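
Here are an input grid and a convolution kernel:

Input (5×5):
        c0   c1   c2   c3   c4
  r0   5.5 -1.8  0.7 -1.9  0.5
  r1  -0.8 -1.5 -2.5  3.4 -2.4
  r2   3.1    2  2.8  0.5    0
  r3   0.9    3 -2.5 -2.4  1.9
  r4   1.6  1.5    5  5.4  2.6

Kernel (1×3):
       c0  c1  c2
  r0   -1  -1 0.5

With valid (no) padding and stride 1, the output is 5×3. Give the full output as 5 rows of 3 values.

Output[0,0]: The receptive field on the input at this output position is [5.5 -1.8 0.7]. Elementwise product with the kernel and sum: 5.5·-1 + -1.8·-1 + 0.7·0.5.
Output[0,1]: The receptive field on the input at this output position is [-1.8 0.7 -1.9]. Elementwise product with the kernel and sum: -1.8·-1 + 0.7·-1 + -1.9·0.5.

-3.35 0.15 1.45
1.05 5.7 -2.1
-3.7 -4.55 -3.3
-5.15 -1.7 5.85
-0.6 -3.8 -9.1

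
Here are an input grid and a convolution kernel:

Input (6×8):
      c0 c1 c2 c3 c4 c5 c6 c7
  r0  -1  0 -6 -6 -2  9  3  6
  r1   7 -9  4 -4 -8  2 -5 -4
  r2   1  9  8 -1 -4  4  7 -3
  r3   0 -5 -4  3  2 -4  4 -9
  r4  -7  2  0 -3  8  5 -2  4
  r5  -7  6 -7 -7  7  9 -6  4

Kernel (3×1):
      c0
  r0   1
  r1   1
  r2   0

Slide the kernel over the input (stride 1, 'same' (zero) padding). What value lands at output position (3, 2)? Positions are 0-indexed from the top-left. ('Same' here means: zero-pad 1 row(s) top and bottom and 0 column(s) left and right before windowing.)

4

The receptive field on the zero-padded input at this output position is [8 / -4 / 0]. Elementwise product with the kernel and sum: 8·1 + -4·1.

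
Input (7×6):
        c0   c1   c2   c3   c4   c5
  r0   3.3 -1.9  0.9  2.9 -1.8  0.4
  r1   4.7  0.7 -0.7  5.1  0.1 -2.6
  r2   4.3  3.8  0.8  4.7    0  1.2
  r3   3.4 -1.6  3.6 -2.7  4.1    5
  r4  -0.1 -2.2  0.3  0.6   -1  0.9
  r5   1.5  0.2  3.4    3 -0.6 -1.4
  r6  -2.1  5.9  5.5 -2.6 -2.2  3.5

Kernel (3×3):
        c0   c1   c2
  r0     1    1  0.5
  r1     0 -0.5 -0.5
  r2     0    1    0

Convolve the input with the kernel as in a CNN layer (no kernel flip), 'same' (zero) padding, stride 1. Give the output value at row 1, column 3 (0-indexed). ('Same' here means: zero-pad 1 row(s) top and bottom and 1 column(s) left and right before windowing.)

The receptive field on the zero-padded input at this output position is [0.9 2.9 -1.8 / -0.7 5.1 0.1 / 0.8 4.7 0]. Elementwise product with the kernel and sum: 0.9·1 + 2.9·1 + -1.8·0.5 + 5.1·-0.5 + 0.1·-0.5 + 4.7·1.

5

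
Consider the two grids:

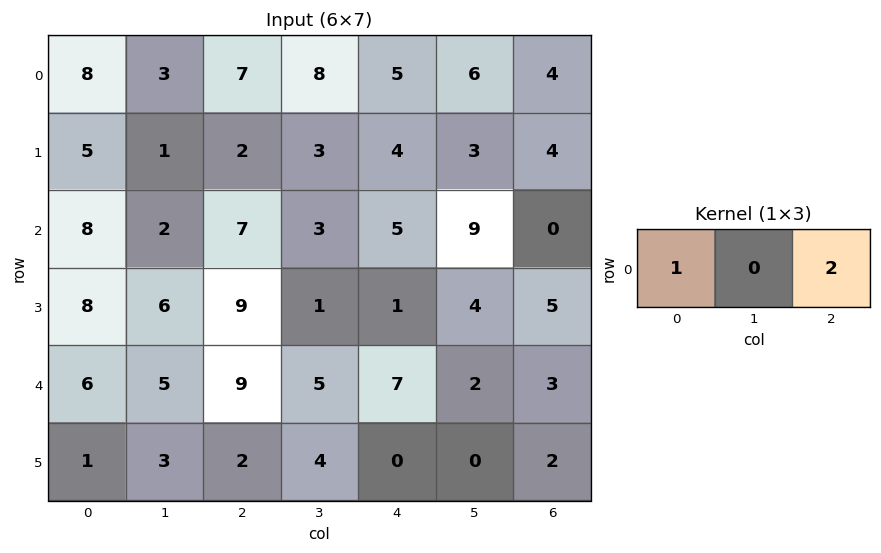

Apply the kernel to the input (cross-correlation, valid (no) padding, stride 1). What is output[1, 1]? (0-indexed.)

7

The receptive field on the input at this output position is [1 2 3]. Elementwise product with the kernel and sum: 1·1 + 3·2.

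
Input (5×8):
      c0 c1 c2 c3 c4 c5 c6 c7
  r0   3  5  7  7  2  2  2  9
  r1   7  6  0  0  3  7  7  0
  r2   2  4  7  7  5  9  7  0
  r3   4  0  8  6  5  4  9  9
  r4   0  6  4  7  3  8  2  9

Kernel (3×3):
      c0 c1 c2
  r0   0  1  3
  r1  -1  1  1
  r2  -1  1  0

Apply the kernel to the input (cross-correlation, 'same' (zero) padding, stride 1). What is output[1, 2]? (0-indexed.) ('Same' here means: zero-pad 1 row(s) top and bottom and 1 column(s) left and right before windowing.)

The receptive field on the zero-padded input at this output position is [5 7 7 / 6 0 0 / 4 7 7]. Elementwise product with the kernel and sum: 7·1 + 7·3 + 6·-1 + 0·1 + 0·1 + 4·-1 + 7·1.

25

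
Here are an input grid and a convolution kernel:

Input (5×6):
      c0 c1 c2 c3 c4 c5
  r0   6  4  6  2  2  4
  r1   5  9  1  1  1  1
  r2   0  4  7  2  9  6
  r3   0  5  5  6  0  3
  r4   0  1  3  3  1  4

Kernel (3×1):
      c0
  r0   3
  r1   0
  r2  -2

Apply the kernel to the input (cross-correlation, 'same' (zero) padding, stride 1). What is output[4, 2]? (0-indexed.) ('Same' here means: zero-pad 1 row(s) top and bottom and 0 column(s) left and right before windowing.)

15

The receptive field on the zero-padded input at this output position is [5 / 3 / 0]. Elementwise product with the kernel and sum: 5·3 + 0·-2.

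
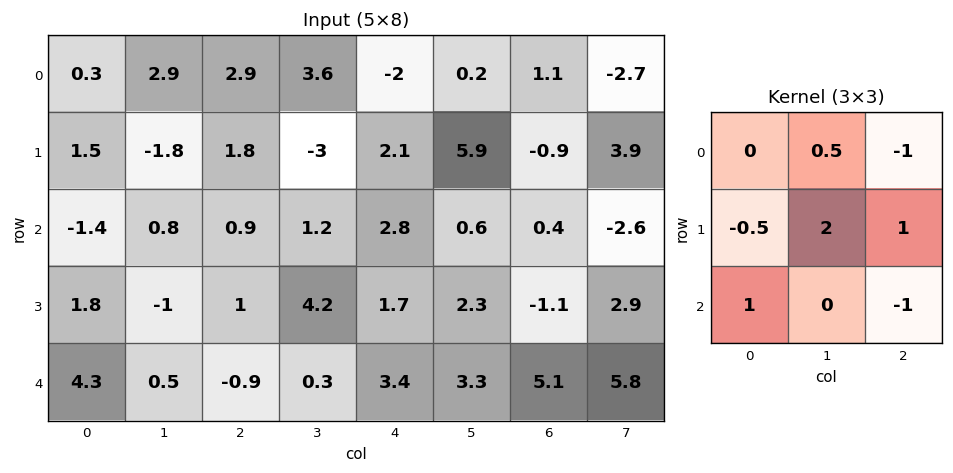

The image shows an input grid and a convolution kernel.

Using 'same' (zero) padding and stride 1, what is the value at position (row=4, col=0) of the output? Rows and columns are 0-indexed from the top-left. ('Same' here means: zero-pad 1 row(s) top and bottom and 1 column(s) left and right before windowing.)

The receptive field on the zero-padded input at this output position is [0 1.8 -1 / 0 4.3 0.5 / 0 0 0]. Elementwise product with the kernel and sum: 1.8·0.5 + -1·-1 + 0·-0.5 + 4.3·2 + 0.5·1 + 0·1 + 0·-1.

11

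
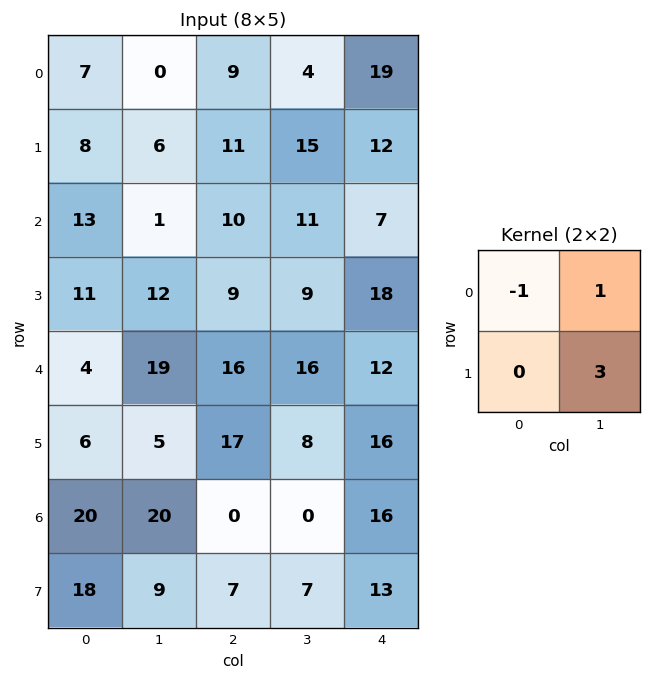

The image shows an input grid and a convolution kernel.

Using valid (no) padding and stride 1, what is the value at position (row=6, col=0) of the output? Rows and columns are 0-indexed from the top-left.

The receptive field on the input at this output position is [20 20 / 18 9]. Elementwise product with the kernel and sum: 20·-1 + 20·1 + 9·3.

27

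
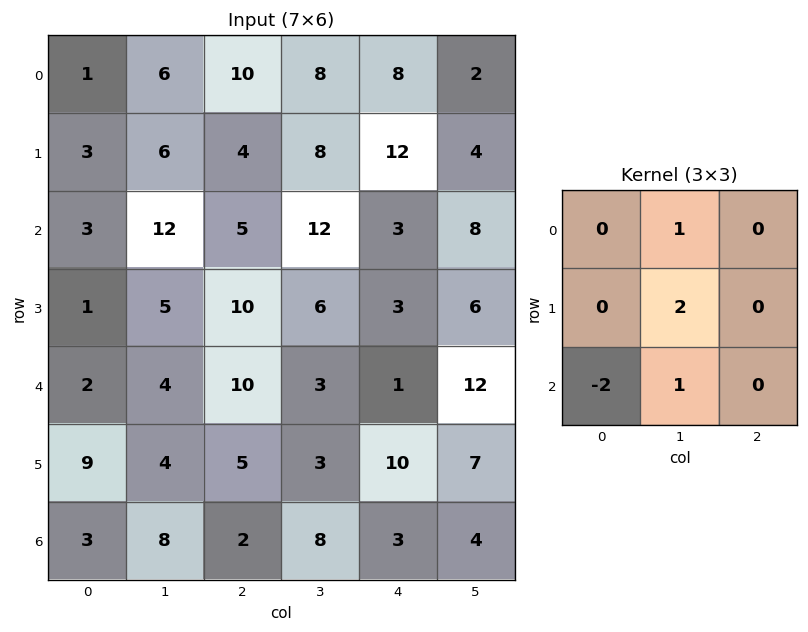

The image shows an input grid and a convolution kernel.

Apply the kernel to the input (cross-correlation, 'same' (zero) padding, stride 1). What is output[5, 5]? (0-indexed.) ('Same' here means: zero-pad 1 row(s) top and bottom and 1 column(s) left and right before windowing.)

The receptive field on the zero-padded input at this output position is [1 12 0 / 10 7 0 / 3 4 0]. Elementwise product with the kernel and sum: 12·1 + 7·2 + 3·-2 + 4·1.

24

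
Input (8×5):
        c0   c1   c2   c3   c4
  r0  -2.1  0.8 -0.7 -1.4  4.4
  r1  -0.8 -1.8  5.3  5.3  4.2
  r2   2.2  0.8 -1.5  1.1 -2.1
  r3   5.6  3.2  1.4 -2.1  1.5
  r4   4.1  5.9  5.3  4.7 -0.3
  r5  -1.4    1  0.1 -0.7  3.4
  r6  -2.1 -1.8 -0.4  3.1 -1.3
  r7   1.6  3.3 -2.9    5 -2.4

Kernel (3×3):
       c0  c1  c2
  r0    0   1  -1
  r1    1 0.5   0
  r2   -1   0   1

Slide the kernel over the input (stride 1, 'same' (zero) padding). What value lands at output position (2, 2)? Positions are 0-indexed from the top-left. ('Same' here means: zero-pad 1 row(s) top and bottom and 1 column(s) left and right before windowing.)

-5.25

The receptive field on the zero-padded input at this output position is [-1.8 5.3 5.3 / 0.8 -1.5 1.1 / 3.2 1.4 -2.1]. Elementwise product with the kernel and sum: 5.3·1 + 5.3·-1 + 0.8·1 + -1.5·0.5 + 3.2·-1 + -2.1·1.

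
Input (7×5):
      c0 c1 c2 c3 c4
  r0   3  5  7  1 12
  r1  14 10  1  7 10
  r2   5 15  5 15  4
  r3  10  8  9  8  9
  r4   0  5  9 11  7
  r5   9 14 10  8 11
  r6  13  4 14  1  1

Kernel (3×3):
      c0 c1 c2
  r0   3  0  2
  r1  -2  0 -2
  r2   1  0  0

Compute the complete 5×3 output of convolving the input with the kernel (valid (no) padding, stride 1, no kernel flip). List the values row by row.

Output[0,0]: The receptive field on the input at this output position is [3 5 7 / 14 10 1 / 5 15 5]. Elementwise product with the kernel and sum: 3·3 + 7·2 + 14·-2 + 1·-2 + 5·1.
Output[0,1]: The receptive field on the input at this output position is [5 7 1 / 10 1 7 / 15 5 15]. Elementwise product with the kernel and sum: 5·3 + 1·2 + 10·-2 + 7·-2 + 15·1.

-2 -2 28
34 -8 14
-13 48 -4
39 22 23
-7 -3 13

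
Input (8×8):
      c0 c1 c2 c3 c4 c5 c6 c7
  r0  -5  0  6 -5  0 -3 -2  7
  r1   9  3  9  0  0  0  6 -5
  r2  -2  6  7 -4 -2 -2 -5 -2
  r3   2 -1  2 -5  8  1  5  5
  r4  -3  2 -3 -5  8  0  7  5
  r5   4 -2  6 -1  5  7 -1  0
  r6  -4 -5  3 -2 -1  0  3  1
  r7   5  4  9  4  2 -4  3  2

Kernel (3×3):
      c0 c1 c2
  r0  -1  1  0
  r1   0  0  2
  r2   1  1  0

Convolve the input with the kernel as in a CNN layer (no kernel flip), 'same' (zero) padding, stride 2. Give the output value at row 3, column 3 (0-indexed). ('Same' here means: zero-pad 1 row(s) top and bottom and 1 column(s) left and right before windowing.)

The receptive field on the zero-padded input at this output position is [7 -1 0 / 0 3 1 / -4 3 2]. Elementwise product with the kernel and sum: 7·-1 + -1·1 + 1·2 + -4·1 + 3·1.

-7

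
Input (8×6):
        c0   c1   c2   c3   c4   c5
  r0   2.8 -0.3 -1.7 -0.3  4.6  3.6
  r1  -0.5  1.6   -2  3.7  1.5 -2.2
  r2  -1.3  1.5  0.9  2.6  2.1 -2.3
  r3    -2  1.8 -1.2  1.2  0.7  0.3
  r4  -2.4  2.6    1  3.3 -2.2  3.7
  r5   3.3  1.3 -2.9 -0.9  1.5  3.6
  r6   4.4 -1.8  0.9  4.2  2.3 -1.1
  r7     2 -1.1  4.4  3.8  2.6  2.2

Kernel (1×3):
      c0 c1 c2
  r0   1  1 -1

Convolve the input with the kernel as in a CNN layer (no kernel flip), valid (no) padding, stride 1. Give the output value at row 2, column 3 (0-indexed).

7

The receptive field on the input at this output position is [2.6 2.1 -2.3]. Elementwise product with the kernel and sum: 2.6·1 + 2.1·1 + -2.3·-1.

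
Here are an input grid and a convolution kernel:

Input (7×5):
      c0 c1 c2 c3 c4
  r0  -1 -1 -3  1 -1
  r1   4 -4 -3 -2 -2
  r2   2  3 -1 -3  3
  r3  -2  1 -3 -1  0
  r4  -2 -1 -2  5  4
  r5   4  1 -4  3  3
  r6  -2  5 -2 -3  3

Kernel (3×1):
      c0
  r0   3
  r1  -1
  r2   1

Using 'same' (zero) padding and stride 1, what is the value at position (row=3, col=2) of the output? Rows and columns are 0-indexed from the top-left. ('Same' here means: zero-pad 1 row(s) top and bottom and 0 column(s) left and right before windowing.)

The receptive field on the zero-padded input at this output position is [-1 / -3 / -2]. Elementwise product with the kernel and sum: -1·3 + -3·-1 + -2·1.

-2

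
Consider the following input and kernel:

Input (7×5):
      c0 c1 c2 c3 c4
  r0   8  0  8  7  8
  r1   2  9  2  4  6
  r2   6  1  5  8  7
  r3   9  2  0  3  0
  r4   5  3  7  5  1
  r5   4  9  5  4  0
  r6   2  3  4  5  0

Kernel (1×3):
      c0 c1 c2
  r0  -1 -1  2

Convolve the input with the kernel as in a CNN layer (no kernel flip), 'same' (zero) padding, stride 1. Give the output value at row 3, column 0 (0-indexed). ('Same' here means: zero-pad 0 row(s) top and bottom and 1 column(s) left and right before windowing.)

The receptive field on the zero-padded input at this output position is [0 9 2]. Elementwise product with the kernel and sum: 0·-1 + 9·-1 + 2·2.

-5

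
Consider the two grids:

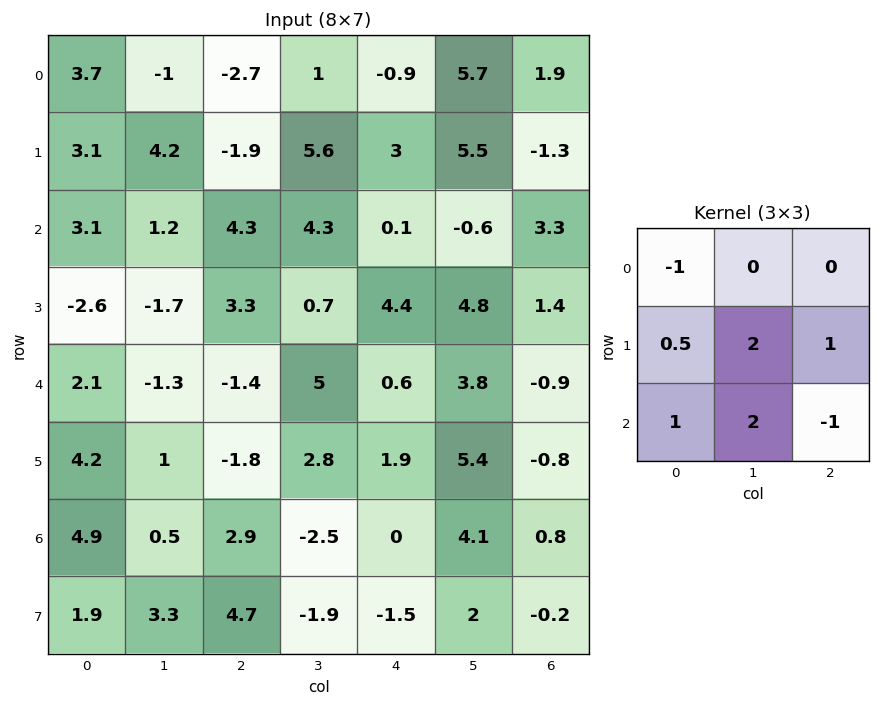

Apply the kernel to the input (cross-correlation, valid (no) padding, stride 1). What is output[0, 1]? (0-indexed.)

10.4

The receptive field on the input at this output position is [-1 -2.7 1 / 4.2 -1.9 5.6 / 1.2 4.3 4.3]. Elementwise product with the kernel and sum: -1·-1 + 4.2·0.5 + -1.9·2 + 5.6·1 + 1.2·1 + 4.3·2 + 4.3·-1.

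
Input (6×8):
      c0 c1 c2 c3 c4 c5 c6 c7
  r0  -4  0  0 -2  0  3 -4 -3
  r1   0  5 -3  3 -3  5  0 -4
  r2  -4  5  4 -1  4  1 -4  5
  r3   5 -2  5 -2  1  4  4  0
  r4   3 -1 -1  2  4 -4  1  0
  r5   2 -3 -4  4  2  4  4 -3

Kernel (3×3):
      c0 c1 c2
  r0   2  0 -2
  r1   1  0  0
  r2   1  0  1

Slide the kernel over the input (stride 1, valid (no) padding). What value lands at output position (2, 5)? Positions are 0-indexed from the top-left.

-8

The receptive field on the input at this output position is [1 -4 5 / 4 4 0 / -4 1 0]. Elementwise product with the kernel and sum: 1·2 + 5·-2 + 4·1 + -4·1 + 0·1.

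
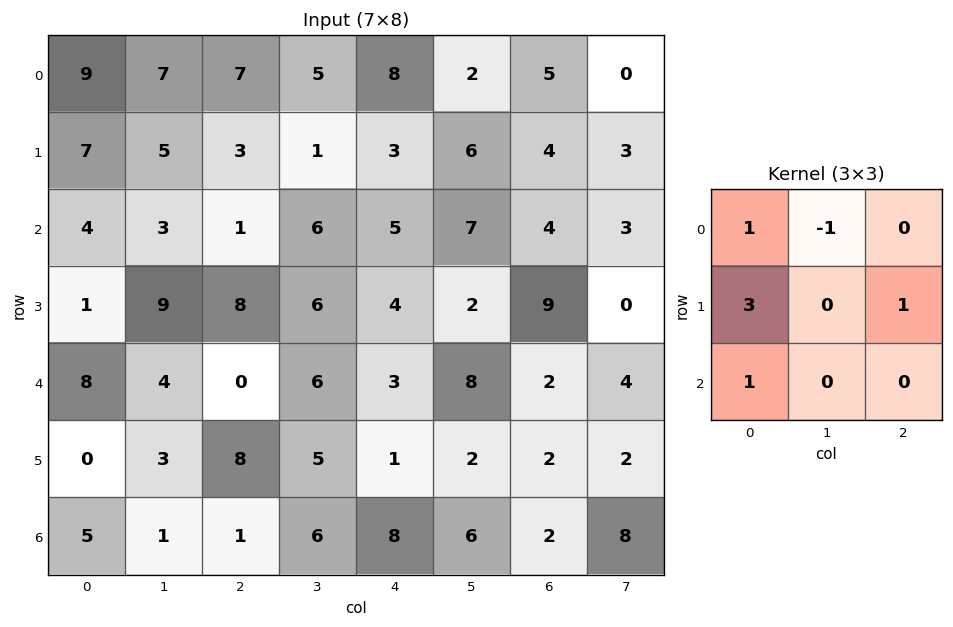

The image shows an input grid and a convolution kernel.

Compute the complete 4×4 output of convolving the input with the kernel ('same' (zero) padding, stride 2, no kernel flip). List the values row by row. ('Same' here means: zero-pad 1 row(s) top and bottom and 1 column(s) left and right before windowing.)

Output[0,0]: The receptive field on the zero-padded input at this output position is [0 0 0 / 0 9 7 / 0 7 5]. Elementwise product with the kernel and sum: 0·1 + 0·-1 + 0·3 + 7·1 + 0·1.

7 31 18 12
-4 26 29 28
3 22 33 23
1 4 28 26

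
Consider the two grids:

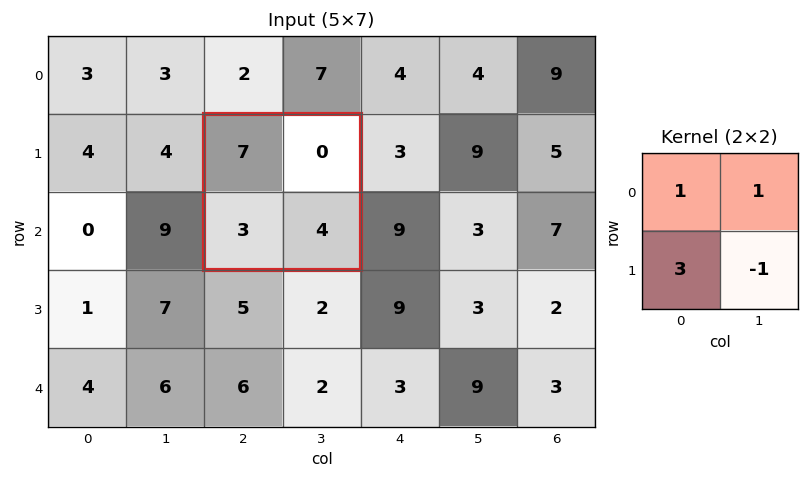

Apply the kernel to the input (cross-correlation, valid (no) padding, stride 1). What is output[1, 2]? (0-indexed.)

12

The receptive field on the input at this output position is [7 0 / 3 4]. Elementwise product with the kernel and sum: 7·1 + 0·1 + 3·3 + 4·-1.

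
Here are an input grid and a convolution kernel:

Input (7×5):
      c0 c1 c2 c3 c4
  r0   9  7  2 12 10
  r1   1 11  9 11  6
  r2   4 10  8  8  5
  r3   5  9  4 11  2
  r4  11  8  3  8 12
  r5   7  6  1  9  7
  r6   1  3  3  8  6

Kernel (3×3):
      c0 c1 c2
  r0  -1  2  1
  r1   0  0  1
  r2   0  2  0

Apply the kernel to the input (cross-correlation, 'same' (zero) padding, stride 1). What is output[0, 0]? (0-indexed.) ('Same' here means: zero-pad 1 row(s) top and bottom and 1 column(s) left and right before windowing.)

The receptive field on the zero-padded input at this output position is [0 0 0 / 0 9 7 / 0 1 11]. Elementwise product with the kernel and sum: 0·-1 + 0·2 + 0·1 + 7·1 + 1·2.

9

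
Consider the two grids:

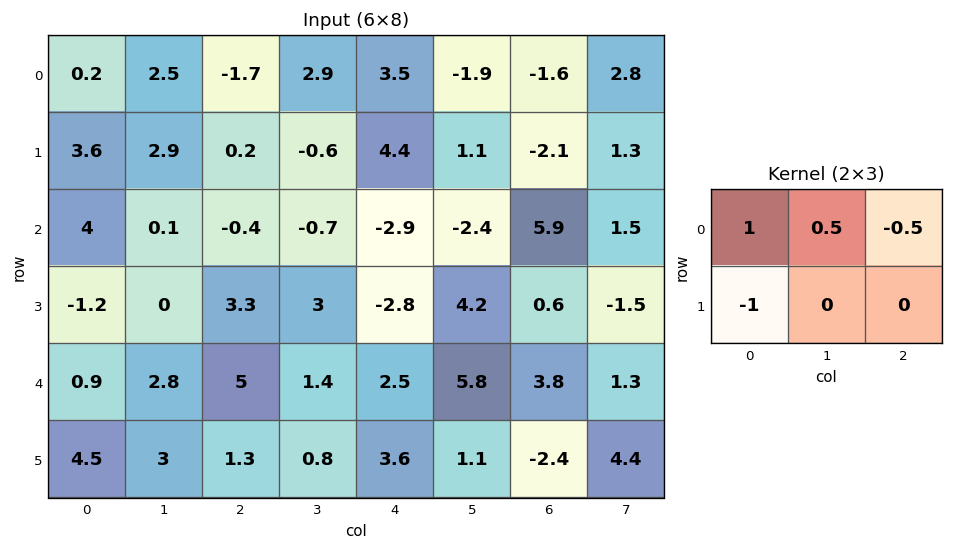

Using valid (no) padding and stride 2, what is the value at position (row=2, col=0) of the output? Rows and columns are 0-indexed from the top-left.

The receptive field on the input at this output position is [0.9 2.8 5 / 4.5 3 1.3]. Elementwise product with the kernel and sum: 0.9·1 + 2.8·0.5 + 5·-0.5 + 4.5·-1.

-4.7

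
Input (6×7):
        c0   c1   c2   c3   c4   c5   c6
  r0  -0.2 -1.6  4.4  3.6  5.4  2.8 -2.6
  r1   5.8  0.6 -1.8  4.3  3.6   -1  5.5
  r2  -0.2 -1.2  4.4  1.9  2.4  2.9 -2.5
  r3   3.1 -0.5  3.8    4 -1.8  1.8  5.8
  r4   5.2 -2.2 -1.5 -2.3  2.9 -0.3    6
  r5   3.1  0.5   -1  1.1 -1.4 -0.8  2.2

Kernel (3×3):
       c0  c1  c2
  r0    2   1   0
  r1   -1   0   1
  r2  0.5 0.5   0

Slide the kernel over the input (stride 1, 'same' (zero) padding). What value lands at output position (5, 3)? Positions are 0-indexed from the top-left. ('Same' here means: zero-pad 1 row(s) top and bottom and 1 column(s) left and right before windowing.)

The receptive field on the zero-padded input at this output position is [-1.5 -2.3 2.9 / -1 1.1 -1.4 / 0 0 0]. Elementwise product with the kernel and sum: -1.5·2 + -2.3·1 + -1·-1 + -1.4·1 + 0·0.5 + 0·0.5.

-5.7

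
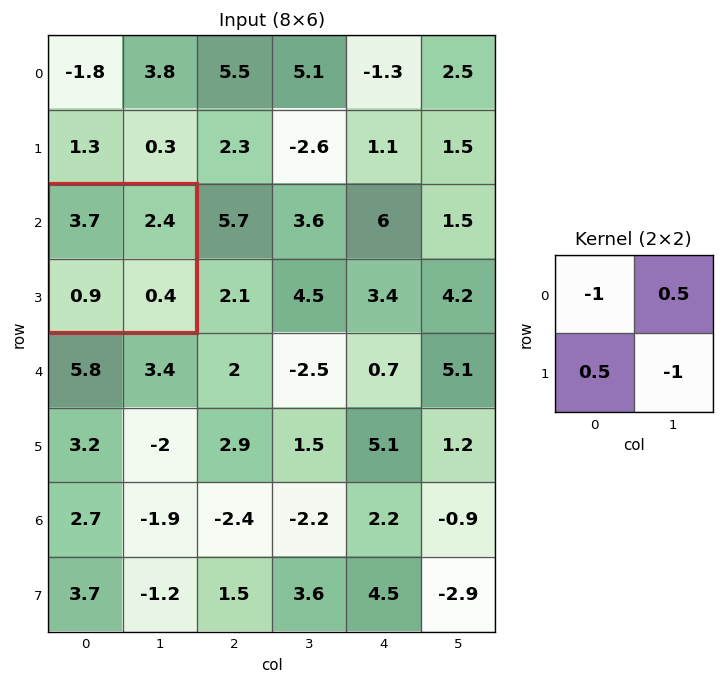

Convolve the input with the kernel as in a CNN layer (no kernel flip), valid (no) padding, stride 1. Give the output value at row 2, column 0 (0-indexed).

The receptive field on the input at this output position is [3.7 2.4 / 0.9 0.4]. Elementwise product with the kernel and sum: 3.7·-1 + 2.4·0.5 + 0.9·0.5 + 0.4·-1.

-2.45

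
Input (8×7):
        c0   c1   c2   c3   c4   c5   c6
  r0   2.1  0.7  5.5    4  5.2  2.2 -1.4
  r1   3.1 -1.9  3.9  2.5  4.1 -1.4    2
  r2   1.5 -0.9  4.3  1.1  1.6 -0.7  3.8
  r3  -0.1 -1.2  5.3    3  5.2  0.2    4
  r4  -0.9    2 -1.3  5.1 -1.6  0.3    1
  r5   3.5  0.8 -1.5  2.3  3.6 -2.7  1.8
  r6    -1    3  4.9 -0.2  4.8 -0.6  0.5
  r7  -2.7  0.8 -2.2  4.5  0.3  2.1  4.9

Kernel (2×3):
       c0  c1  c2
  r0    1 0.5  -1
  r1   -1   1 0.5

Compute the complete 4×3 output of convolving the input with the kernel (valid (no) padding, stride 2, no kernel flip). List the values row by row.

Output[0,0]: The receptive field on the input at this output position is [2.1 0.7 5.5 / 3.1 -1.9 3.9]. Elementwise product with the kernel and sum: 2.1·1 + 0.7·0.5 + 5.5·-1 + 3.1·-1 + -1.9·1 + 3.9·0.5.

-6.1 2.95 3.2
-1.7 3.55 -5.55
-2.05 8.45 -7.85
-2 6.85 8.25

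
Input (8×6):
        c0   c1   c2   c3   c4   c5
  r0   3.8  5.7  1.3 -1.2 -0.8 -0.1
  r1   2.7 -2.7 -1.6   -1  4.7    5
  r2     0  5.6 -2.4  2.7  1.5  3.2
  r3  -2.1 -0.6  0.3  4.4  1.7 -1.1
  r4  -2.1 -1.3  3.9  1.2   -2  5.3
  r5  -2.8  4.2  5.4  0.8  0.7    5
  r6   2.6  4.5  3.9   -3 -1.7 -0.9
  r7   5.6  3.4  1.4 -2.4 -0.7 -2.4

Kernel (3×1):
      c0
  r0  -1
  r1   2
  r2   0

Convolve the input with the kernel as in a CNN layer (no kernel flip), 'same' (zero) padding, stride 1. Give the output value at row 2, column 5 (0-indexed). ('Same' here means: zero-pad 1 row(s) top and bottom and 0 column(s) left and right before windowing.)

The receptive field on the zero-padded input at this output position is [5 / 3.2 / -1.1]. Elementwise product with the kernel and sum: 5·-1 + 3.2·2.

1.4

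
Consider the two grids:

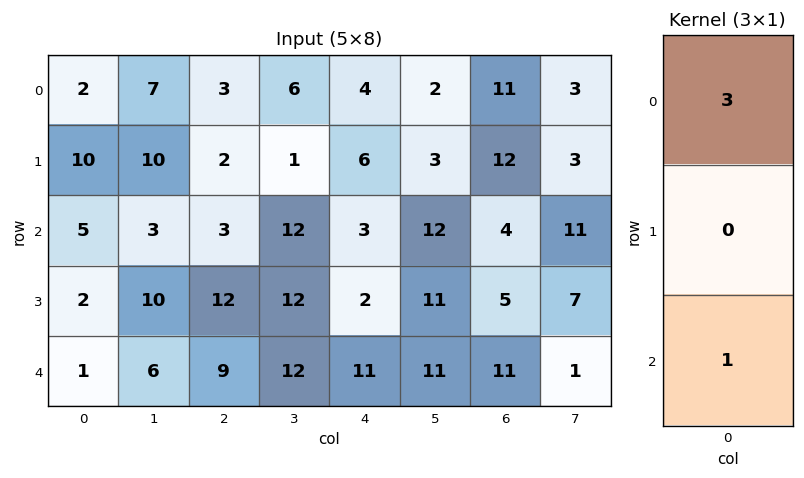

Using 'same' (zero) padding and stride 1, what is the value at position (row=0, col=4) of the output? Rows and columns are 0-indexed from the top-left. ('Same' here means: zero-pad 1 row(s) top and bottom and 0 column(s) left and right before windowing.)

6

The receptive field on the zero-padded input at this output position is [0 / 4 / 6]. Elementwise product with the kernel and sum: 0·3 + 6·1.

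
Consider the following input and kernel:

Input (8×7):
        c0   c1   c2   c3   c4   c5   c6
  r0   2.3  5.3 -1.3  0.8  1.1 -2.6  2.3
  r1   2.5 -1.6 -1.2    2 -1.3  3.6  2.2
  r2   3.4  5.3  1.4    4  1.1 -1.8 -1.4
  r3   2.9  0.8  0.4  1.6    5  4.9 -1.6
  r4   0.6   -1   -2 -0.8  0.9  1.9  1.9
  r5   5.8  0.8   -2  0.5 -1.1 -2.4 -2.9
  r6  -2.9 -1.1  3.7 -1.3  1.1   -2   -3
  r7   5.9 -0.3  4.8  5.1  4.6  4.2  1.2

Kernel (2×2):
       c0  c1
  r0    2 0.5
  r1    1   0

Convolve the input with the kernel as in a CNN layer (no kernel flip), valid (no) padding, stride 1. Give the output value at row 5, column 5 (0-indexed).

-8.25

The receptive field on the input at this output position is [-2.4 -2.9 / -2 -3]. Elementwise product with the kernel and sum: -2.4·2 + -2.9·0.5 + -2·1.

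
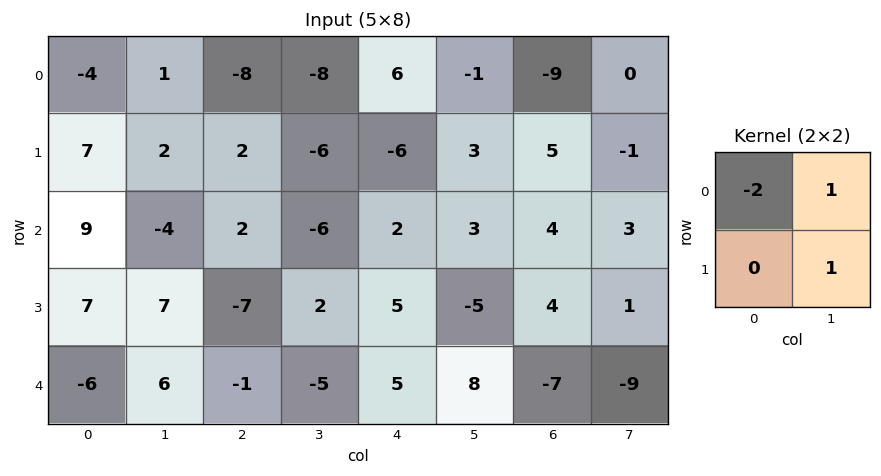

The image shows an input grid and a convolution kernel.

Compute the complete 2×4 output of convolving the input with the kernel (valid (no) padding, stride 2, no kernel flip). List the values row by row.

Output[0,0]: The receptive field on the input at this output position is [-4 1 / 7 2]. Elementwise product with the kernel and sum: -4·-2 + 1·1 + 2·1.
Output[0,1]: The receptive field on the input at this output position is [-8 -8 / 2 -6]. Elementwise product with the kernel and sum: -8·-2 + -8·1 + -6·1.

11 2 -10 17
-15 -8 -6 -4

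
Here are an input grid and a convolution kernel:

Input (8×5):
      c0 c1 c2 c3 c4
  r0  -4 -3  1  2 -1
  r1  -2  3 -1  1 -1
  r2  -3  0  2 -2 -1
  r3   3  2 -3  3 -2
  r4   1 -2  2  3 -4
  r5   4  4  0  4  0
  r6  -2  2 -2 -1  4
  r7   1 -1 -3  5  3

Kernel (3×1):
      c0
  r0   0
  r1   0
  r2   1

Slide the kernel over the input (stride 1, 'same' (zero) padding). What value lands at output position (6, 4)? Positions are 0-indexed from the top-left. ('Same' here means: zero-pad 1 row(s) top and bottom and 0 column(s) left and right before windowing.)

The receptive field on the zero-padded input at this output position is [0 / 4 / 3]. Elementwise product with the kernel and sum: 3·1.

3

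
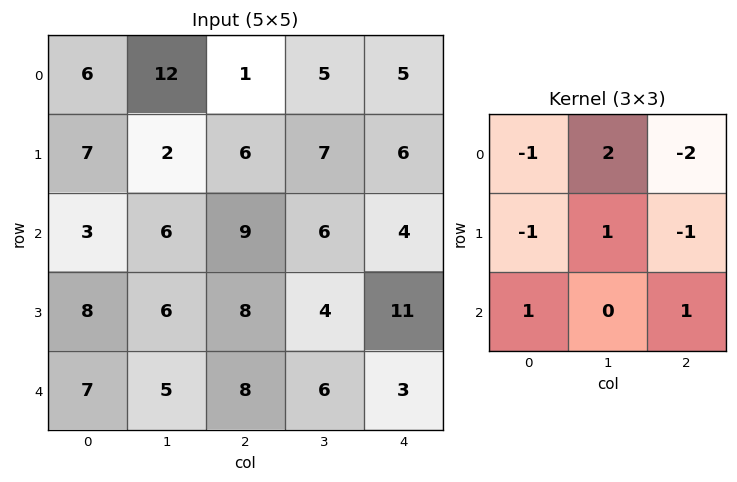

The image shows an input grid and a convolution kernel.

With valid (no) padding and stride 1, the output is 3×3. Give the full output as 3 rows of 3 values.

Output[0,0]: The receptive field on the input at this output position is [6 12 1 / 7 2 6 / 3 6 9]. Elementwise product with the kernel and sum: 6·-1 + 12·2 + 1·-2 + 7·-1 + 2·1 + 6·-1 + 3·1 + 9·1.
Output[0,1]: The receptive field on the input at this output position is [12 1 5 / 2 6 7 / 6 9 6]. Elementwise product with the kernel and sum: 12·-1 + 1·2 + 5·-2 + 2·-1 + 6·1 + 7·-1 + 6·1 + 6·1.

17 -11 7
-5 3 8
-4 9 -9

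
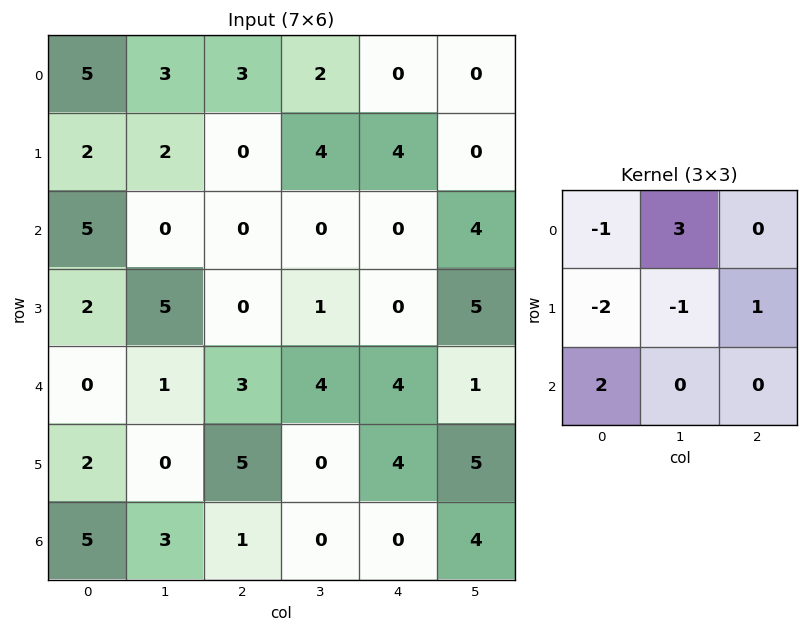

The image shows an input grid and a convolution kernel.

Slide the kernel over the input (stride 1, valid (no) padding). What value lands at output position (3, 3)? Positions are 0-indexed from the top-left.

The receptive field on the input at this output position is [1 0 5 / 4 4 1 / 0 4 5]. Elementwise product with the kernel and sum: 1·-1 + 0·3 + 4·-2 + 4·-1 + 1·1 + 0·2.

-12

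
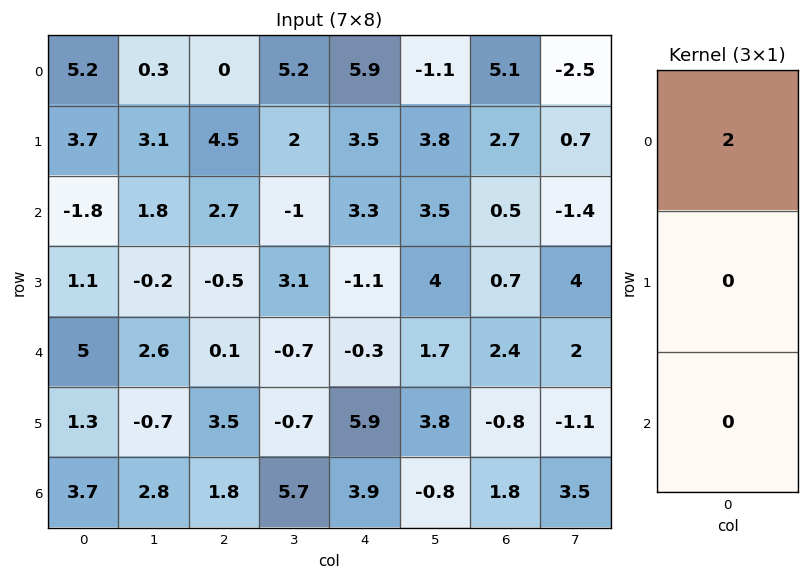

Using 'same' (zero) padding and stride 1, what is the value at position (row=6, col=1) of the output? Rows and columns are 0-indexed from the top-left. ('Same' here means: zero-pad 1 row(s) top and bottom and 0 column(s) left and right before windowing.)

-1.4

The receptive field on the zero-padded input at this output position is [-0.7 / 2.8 / 0]. Elementwise product with the kernel and sum: -0.7·2.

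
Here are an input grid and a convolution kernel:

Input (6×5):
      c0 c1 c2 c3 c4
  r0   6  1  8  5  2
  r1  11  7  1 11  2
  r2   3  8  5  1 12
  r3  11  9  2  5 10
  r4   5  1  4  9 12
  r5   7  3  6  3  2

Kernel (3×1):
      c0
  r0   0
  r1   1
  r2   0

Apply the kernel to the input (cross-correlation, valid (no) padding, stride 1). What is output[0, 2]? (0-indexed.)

The receptive field on the input at this output position is [8 / 1 / 5]. Elementwise product with the kernel and sum: 1·1.

1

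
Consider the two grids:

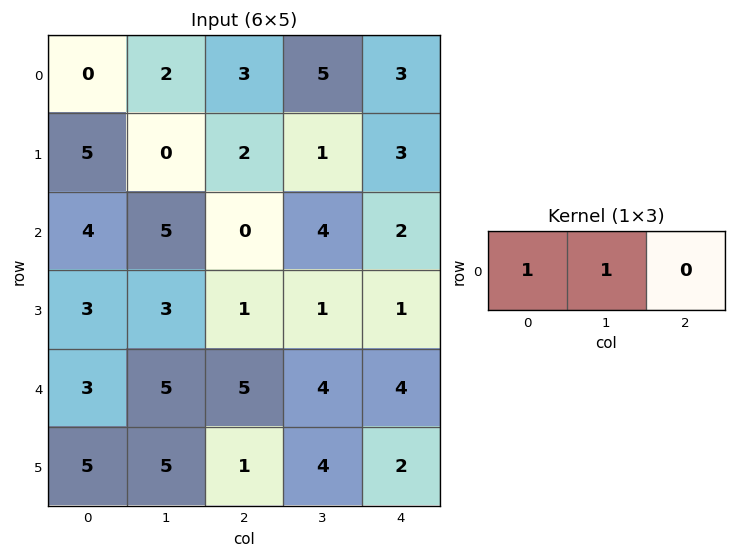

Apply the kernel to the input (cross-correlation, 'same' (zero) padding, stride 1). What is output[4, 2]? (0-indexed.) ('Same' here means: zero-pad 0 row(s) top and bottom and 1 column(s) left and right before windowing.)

The receptive field on the zero-padded input at this output position is [5 5 4]. Elementwise product with the kernel and sum: 5·1 + 5·1.

10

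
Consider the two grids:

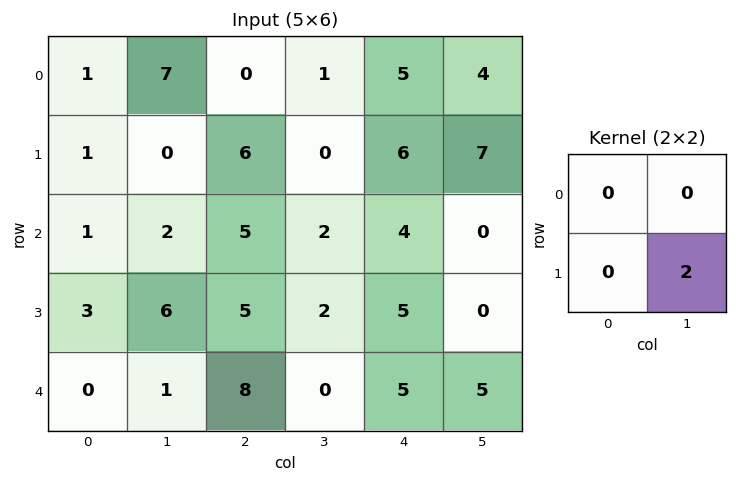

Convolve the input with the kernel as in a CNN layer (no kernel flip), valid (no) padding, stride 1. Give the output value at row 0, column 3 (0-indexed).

The receptive field on the input at this output position is [1 5 / 0 6]. Elementwise product with the kernel and sum: 6·2.

12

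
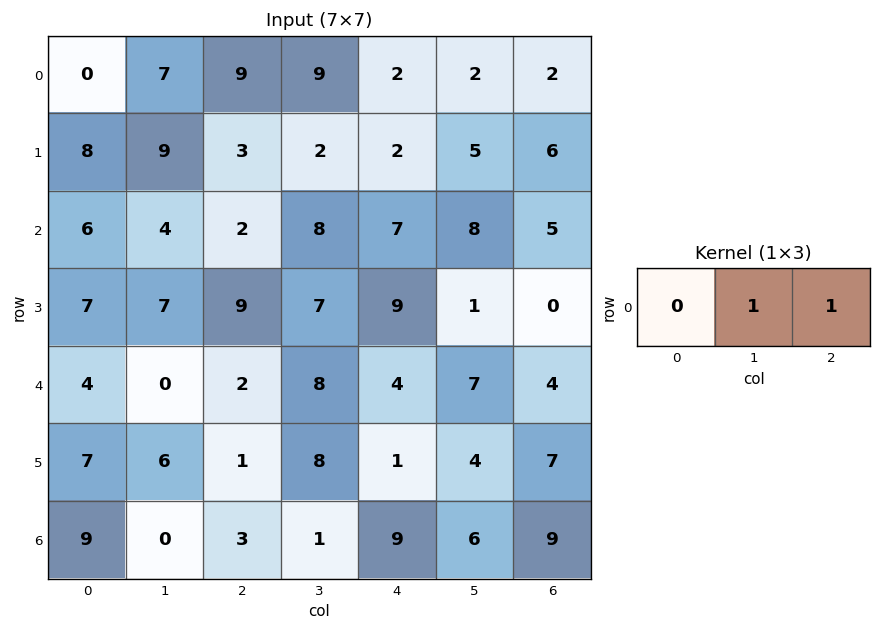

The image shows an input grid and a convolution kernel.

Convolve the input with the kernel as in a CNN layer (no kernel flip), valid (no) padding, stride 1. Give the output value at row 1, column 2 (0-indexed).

The receptive field on the input at this output position is [3 2 2]. Elementwise product with the kernel and sum: 2·1 + 2·1.

4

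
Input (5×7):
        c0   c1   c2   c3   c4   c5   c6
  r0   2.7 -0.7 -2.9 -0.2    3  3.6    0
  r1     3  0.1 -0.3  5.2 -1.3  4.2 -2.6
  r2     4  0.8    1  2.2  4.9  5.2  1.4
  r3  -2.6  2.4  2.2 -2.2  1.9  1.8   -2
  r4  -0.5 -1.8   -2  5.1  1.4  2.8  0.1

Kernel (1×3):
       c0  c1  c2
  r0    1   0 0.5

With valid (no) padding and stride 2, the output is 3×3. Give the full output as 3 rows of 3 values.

Output[0,0]: The receptive field on the input at this output position is [2.7 -0.7 -2.9]. Elementwise product with the kernel and sum: 2.7·1 + -2.9·0.5.
Output[0,1]: The receptive field on the input at this output position is [-2.9 -0.2 3]. Elementwise product with the kernel and sum: -2.9·1 + 3·0.5.

1.25 -1.4 3
4.5 3.45 5.6
-1.5 -1.3 1.45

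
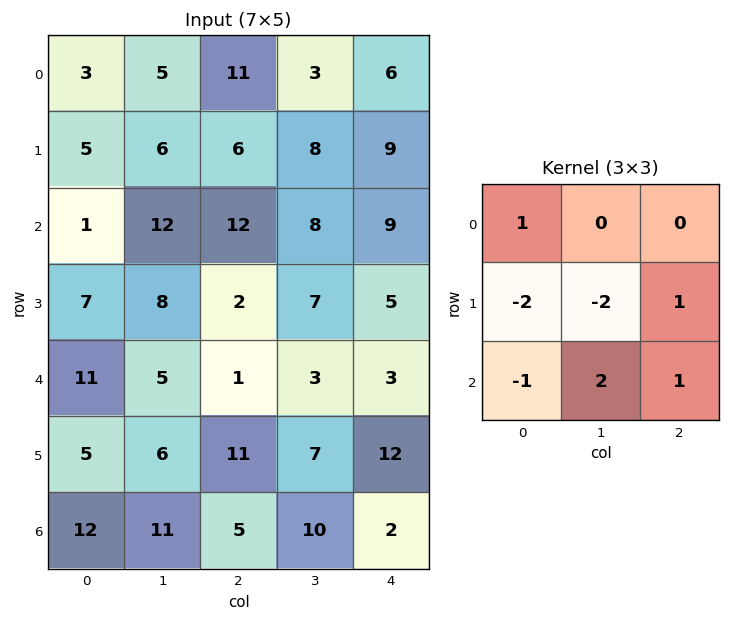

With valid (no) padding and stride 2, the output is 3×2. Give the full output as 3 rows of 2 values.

22 5
-27 7
15 -6

Output[0,0]: The receptive field on the input at this output position is [3 5 11 / 5 6 6 / 1 12 12]. Elementwise product with the kernel and sum: 3·1 + 5·-2 + 6·-2 + 6·1 + 1·-1 + 12·2 + 12·1.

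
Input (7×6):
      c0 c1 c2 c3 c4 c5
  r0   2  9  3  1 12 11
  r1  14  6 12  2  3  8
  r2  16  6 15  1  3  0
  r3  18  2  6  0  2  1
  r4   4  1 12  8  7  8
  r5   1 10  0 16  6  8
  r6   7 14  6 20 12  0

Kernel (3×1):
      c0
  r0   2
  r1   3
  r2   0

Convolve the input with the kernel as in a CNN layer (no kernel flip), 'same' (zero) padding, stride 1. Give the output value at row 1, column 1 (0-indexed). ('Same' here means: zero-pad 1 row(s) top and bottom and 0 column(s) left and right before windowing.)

The receptive field on the zero-padded input at this output position is [9 / 6 / 6]. Elementwise product with the kernel and sum: 9·2 + 6·3.

36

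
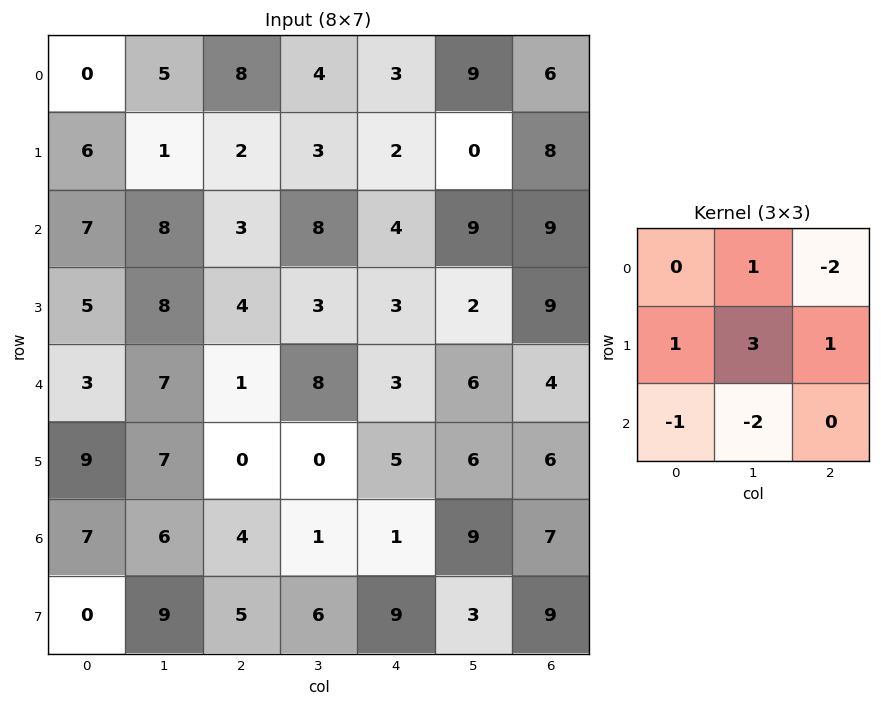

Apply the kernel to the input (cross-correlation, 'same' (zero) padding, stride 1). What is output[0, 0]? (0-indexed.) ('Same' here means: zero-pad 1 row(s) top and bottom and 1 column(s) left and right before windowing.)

-7

The receptive field on the zero-padded input at this output position is [0 0 0 / 0 0 5 / 0 6 1]. Elementwise product with the kernel and sum: 0·1 + 0·-2 + 0·1 + 0·3 + 5·1 + 0·-1 + 6·-2.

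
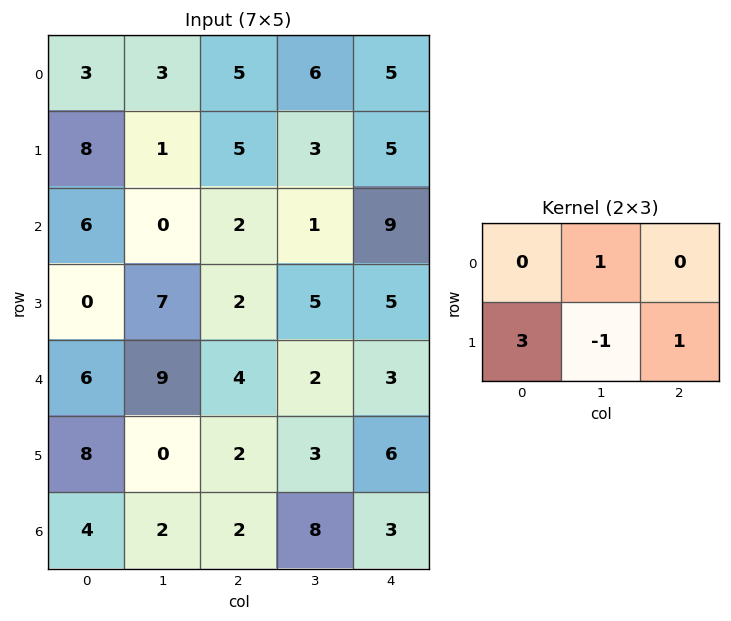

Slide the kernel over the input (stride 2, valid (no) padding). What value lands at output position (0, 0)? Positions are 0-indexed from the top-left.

31

The receptive field on the input at this output position is [3 3 5 / 8 1 5]. Elementwise product with the kernel and sum: 3·1 + 8·3 + 1·-1 + 5·1.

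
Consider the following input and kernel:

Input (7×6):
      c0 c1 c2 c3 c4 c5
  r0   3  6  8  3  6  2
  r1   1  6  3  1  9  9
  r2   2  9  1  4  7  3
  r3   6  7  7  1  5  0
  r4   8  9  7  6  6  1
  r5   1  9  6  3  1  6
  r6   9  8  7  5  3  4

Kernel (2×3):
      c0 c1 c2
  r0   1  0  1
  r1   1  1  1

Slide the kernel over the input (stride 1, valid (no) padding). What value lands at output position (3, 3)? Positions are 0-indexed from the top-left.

The receptive field on the input at this output position is [1 5 0 / 6 6 1]. Elementwise product with the kernel and sum: 1·1 + 0·1 + 6·1 + 6·1 + 1·1.

14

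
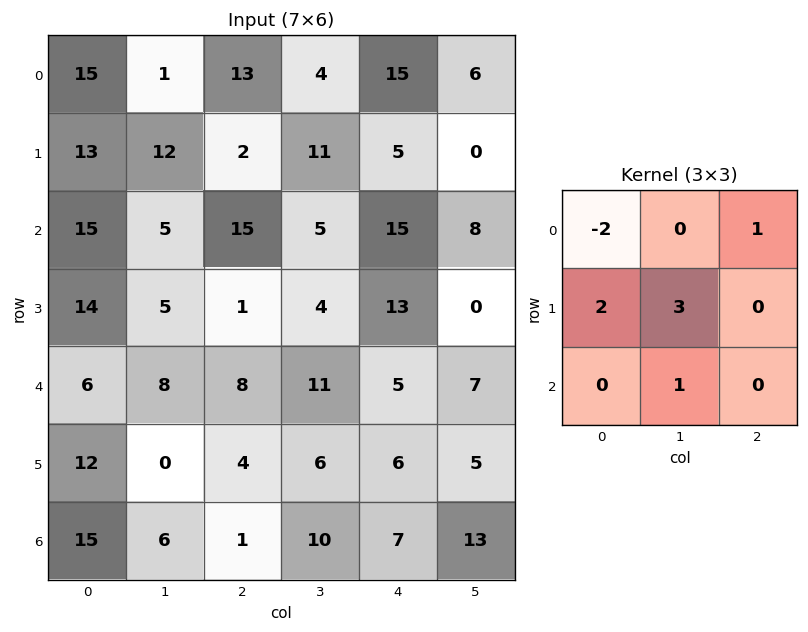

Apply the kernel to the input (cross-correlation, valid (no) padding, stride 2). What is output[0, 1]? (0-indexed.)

31

The receptive field on the input at this output position is [13 4 15 / 2 11 5 / 15 5 15]. Elementwise product with the kernel and sum: 13·-2 + 15·1 + 2·2 + 11·3 + 5·1.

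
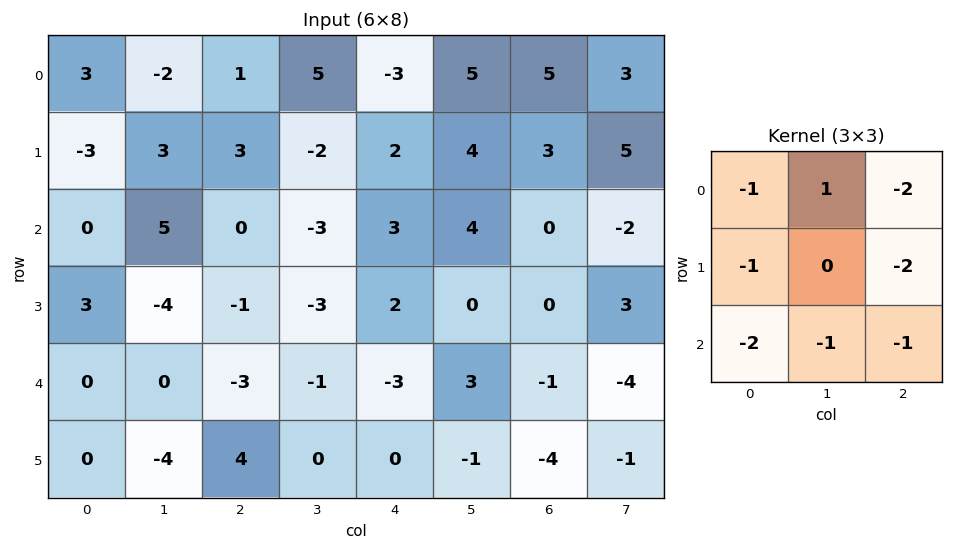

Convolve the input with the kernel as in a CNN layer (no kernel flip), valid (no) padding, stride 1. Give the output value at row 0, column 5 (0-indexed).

The receptive field on the input at this output position is [5 5 3 / 4 3 5 / 4 0 -2]. Elementwise product with the kernel and sum: 5·-1 + 5·1 + 3·-2 + 4·-1 + 5·-2 + 4·-2 + 0·-1 + -2·-1.

-26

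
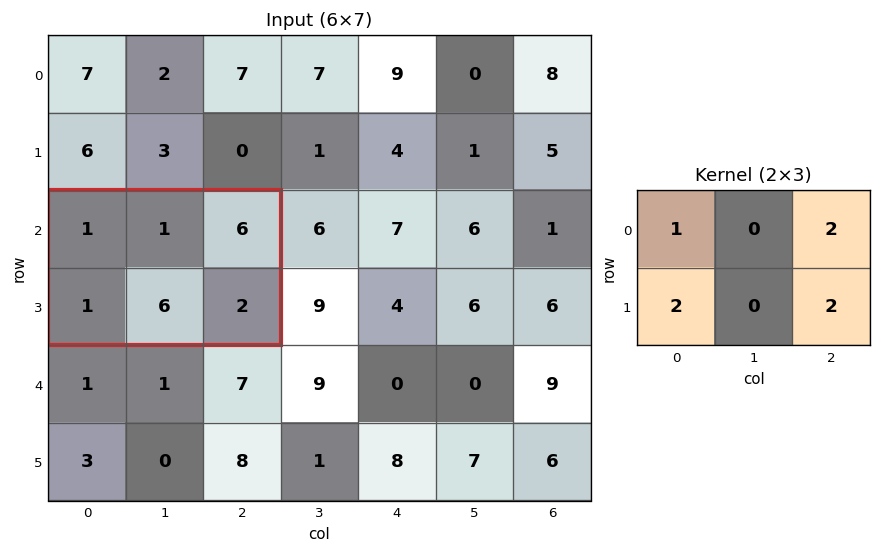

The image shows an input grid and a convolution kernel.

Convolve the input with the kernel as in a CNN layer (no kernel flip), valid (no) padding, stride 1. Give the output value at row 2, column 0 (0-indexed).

19

The receptive field on the input at this output position is [1 1 6 / 1 6 2]. Elementwise product with the kernel and sum: 1·1 + 6·2 + 1·2 + 2·2.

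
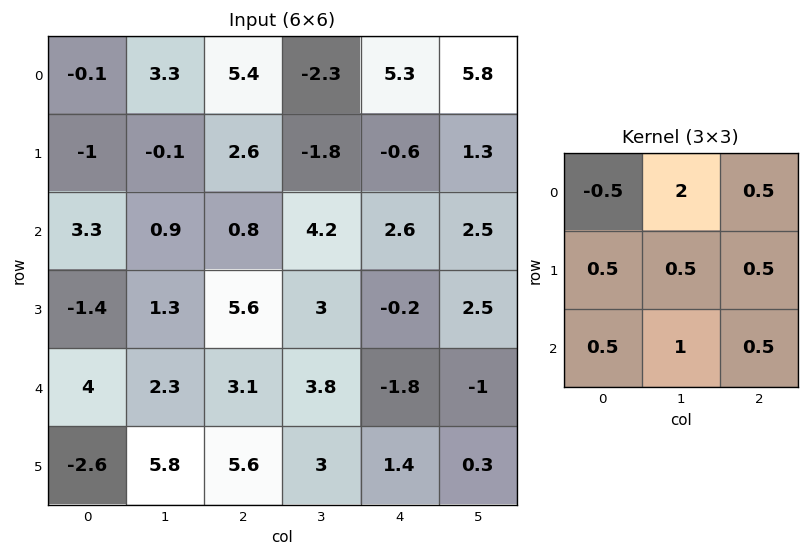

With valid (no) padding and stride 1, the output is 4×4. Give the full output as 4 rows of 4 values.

13.05 11.7 1.35 20.05
7.5 15.05 4.3 7.55
9.15 14.35 17.95 6.6
18.1 26.65 12.15 2.9

Output[0,0]: The receptive field on the input at this output position is [-0.1 3.3 5.4 / -1 -0.1 2.6 / 3.3 0.9 0.8]. Elementwise product with the kernel and sum: -0.1·-0.5 + 3.3·2 + 5.4·0.5 + -1·0.5 + -0.1·0.5 + 2.6·0.5 + 3.3·0.5 + 0.9·1 + 0.8·0.5.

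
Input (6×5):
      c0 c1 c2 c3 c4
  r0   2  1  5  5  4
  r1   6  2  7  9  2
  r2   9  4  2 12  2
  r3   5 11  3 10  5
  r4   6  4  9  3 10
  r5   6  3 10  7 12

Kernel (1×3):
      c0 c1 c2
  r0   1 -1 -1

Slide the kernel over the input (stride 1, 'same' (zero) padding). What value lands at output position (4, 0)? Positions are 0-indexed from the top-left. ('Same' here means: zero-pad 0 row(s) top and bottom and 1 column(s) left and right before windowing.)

-10

The receptive field on the zero-padded input at this output position is [0 6 4]. Elementwise product with the kernel and sum: 0·1 + 6·-1 + 4·-1.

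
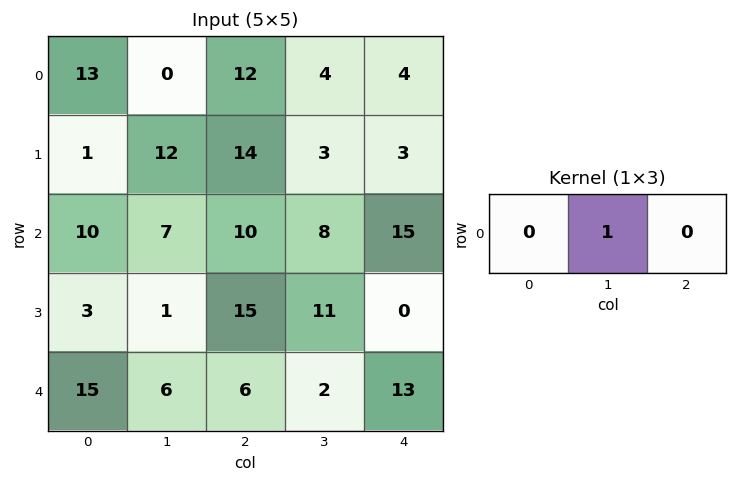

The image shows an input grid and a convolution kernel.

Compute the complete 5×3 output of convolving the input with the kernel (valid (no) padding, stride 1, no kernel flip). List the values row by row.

Output[0,0]: The receptive field on the input at this output position is [13 0 12]. Elementwise product with the kernel and sum: 0·1.

0 12 4
12 14 3
7 10 8
1 15 11
6 6 2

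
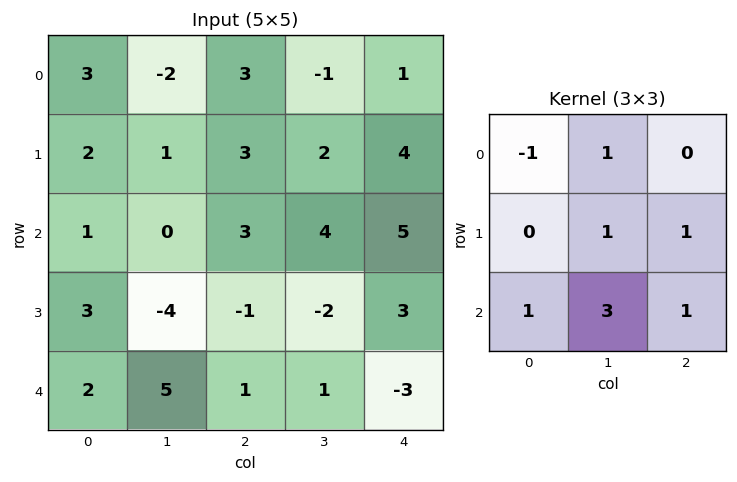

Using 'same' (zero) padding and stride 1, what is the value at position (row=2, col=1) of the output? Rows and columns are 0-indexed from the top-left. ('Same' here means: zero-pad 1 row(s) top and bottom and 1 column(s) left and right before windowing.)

-8

The receptive field on the zero-padded input at this output position is [2 1 3 / 1 0 3 / 3 -4 -1]. Elementwise product with the kernel and sum: 2·-1 + 1·1 + 0·1 + 3·1 + 3·1 + -4·3 + -1·1.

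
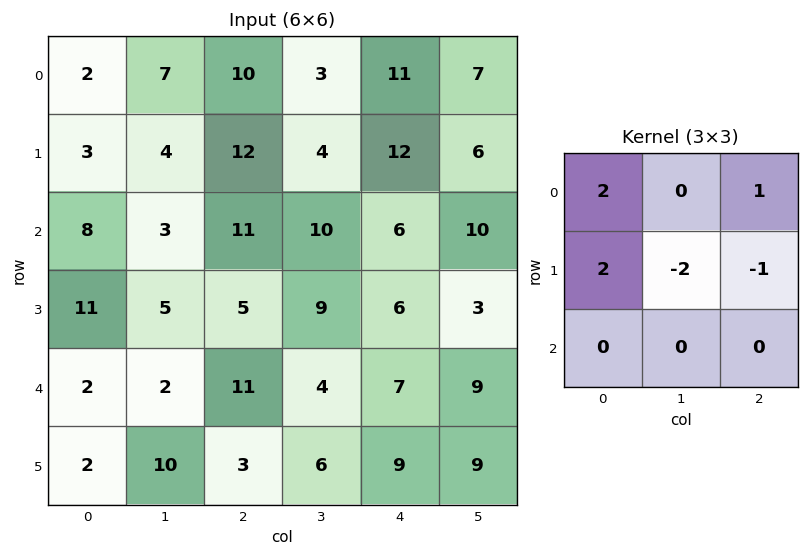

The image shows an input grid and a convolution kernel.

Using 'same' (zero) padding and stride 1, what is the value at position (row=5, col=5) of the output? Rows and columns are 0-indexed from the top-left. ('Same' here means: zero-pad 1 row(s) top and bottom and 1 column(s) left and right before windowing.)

14

The receptive field on the zero-padded input at this output position is [7 9 0 / 9 9 0 / 0 0 0]. Elementwise product with the kernel and sum: 7·2 + 0·1 + 9·2 + 9·-2 + 0·-1.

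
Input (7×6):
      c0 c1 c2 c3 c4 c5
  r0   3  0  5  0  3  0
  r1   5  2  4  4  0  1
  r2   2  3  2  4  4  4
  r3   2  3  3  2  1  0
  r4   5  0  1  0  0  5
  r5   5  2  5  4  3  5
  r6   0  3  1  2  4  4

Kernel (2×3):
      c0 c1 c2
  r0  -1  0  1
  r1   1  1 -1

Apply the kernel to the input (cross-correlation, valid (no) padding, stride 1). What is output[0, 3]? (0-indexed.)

3

The receptive field on the input at this output position is [0 3 0 / 4 0 1]. Elementwise product with the kernel and sum: 0·-1 + 0·1 + 4·1 + 0·1 + 1·-1.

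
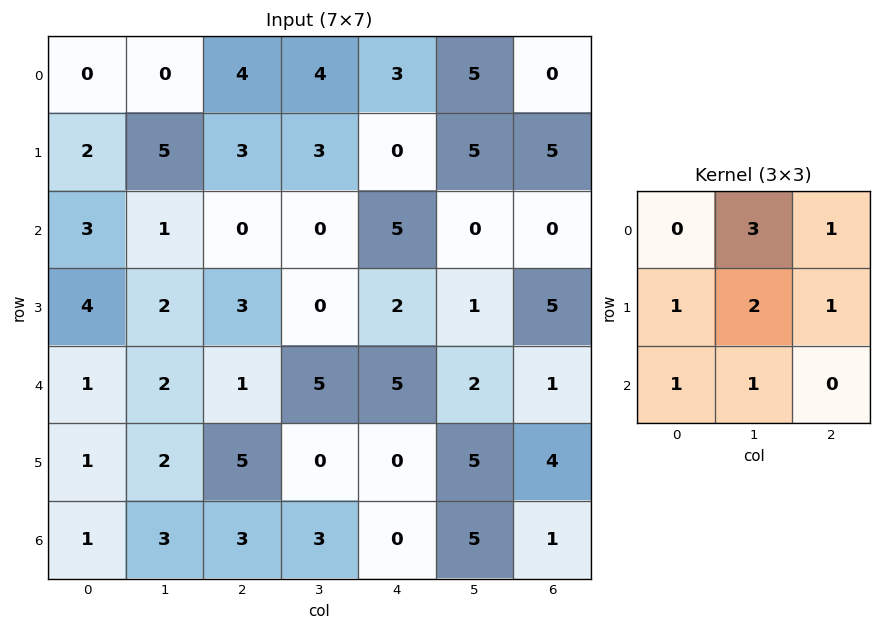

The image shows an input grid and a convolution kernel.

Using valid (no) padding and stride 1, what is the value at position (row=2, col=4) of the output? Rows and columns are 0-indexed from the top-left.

The receptive field on the input at this output position is [5 0 0 / 2 1 5 / 5 2 1]. Elementwise product with the kernel and sum: 0·3 + 0·1 + 2·1 + 1·2 + 5·1 + 5·1 + 2·1.

16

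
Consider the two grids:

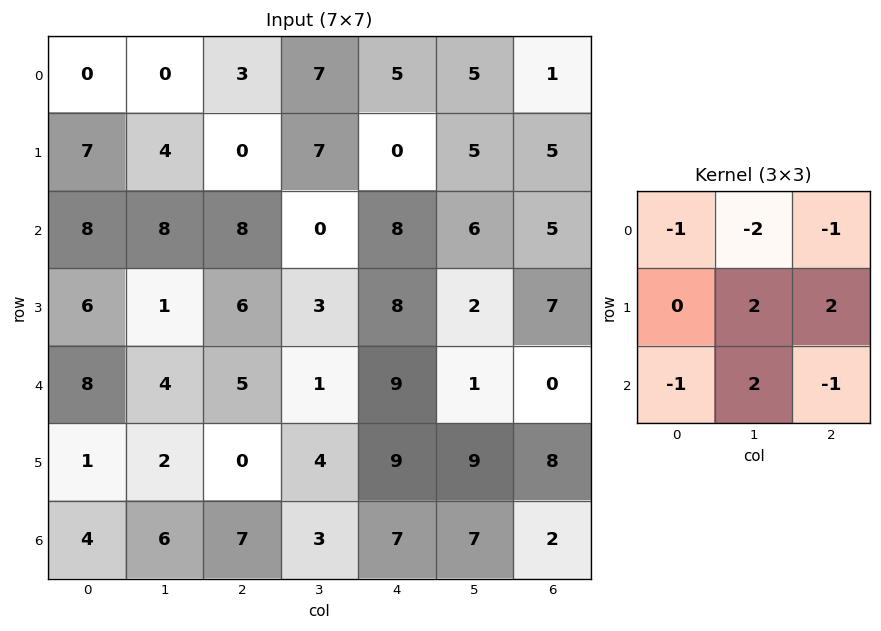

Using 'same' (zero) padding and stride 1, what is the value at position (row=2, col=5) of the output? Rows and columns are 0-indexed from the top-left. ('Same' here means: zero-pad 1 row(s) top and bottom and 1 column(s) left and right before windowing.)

The receptive field on the zero-padded input at this output position is [0 5 5 / 8 6 5 / 8 2 7]. Elementwise product with the kernel and sum: 0·-1 + 5·-2 + 5·-1 + 6·2 + 5·2 + 8·-1 + 2·2 + 7·-1.

-4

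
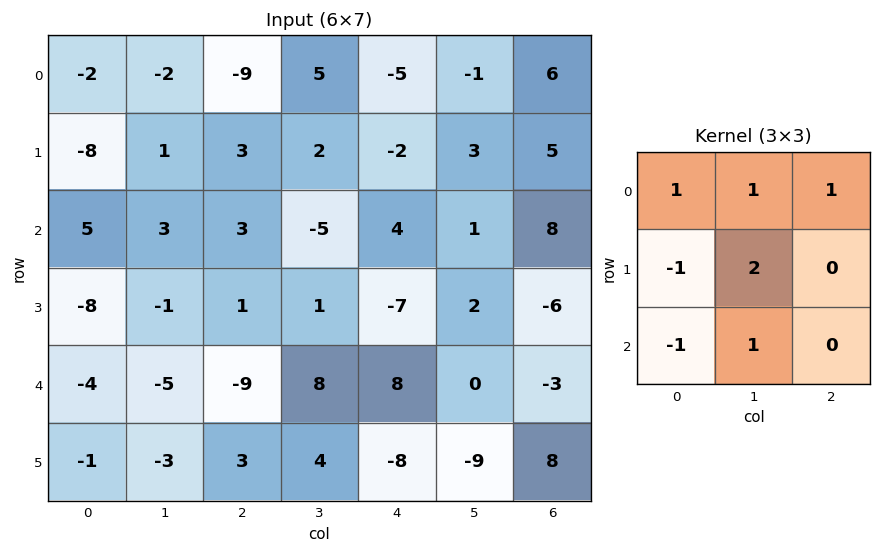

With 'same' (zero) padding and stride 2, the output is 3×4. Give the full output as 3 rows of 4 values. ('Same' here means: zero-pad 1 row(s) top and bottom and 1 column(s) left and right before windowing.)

Output[0,0]: The receptive field on the zero-padded input at this output position is [0 0 0 / 0 -2 -2 / 0 -8 1]. Elementwise product with the kernel and sum: 0·1 + 0·1 + 0·1 + 0·-1 + -2·2 + 0·-1 + -8·1.

-12 -14 -19 15
-5 11 8 15
-18 -6 -8 7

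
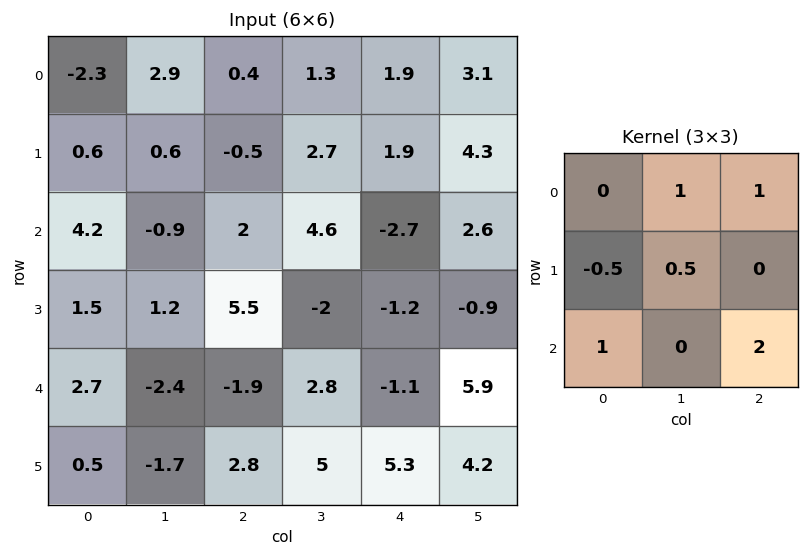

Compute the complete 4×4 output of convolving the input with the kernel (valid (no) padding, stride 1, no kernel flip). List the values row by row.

11.5 9.45 1.4 14.4
10.05 0.85 9 -1.25
-0.15 11.95 -5.95 14.9
10.25 12.05 12.55 9.35

Output[0,0]: The receptive field on the input at this output position is [-2.3 2.9 0.4 / 0.6 0.6 -0.5 / 4.2 -0.9 2]. Elementwise product with the kernel and sum: 2.9·1 + 0.4·1 + 0.6·-0.5 + 0.6·0.5 + 4.2·1 + 2·2.
Output[0,1]: The receptive field on the input at this output position is [2.9 0.4 1.3 / 0.6 -0.5 2.7 / -0.9 2 4.6]. Elementwise product with the kernel and sum: 0.4·1 + 1.3·1 + 0.6·-0.5 + -0.5·0.5 + -0.9·1 + 4.6·2.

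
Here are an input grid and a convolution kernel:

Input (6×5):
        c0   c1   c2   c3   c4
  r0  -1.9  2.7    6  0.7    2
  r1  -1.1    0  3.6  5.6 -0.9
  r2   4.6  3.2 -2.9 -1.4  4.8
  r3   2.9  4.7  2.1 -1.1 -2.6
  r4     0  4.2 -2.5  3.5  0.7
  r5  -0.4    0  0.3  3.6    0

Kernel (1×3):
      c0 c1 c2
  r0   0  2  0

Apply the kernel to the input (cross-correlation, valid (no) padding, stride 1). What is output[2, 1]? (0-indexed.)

-5.8

The receptive field on the input at this output position is [3.2 -2.9 -1.4]. Elementwise product with the kernel and sum: -2.9·2.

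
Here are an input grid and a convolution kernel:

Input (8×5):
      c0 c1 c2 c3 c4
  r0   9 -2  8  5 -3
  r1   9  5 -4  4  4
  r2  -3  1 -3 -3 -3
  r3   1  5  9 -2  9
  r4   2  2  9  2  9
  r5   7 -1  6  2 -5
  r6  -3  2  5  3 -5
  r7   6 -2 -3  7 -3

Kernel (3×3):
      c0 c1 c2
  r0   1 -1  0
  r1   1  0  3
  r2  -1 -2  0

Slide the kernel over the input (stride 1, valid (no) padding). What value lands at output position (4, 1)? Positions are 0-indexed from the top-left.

-14

The receptive field on the input at this output position is [2 9 2 / -1 6 2 / 2 5 3]. Elementwise product with the kernel and sum: 2·1 + 9·-1 + -1·1 + 2·3 + 2·-1 + 5·-2.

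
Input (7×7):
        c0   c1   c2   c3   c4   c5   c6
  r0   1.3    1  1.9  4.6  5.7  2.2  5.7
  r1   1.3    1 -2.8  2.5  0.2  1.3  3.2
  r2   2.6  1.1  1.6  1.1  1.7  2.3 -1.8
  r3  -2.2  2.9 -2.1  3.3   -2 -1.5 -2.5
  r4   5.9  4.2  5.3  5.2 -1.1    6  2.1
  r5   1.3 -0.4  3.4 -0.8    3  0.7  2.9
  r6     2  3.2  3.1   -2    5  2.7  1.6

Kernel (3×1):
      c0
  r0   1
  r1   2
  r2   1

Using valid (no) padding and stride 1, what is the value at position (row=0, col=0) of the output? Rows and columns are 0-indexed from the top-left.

6.5

The receptive field on the input at this output position is [1.3 / 1.3 / 2.6]. Elementwise product with the kernel and sum: 1.3·1 + 1.3·2 + 2.6·1.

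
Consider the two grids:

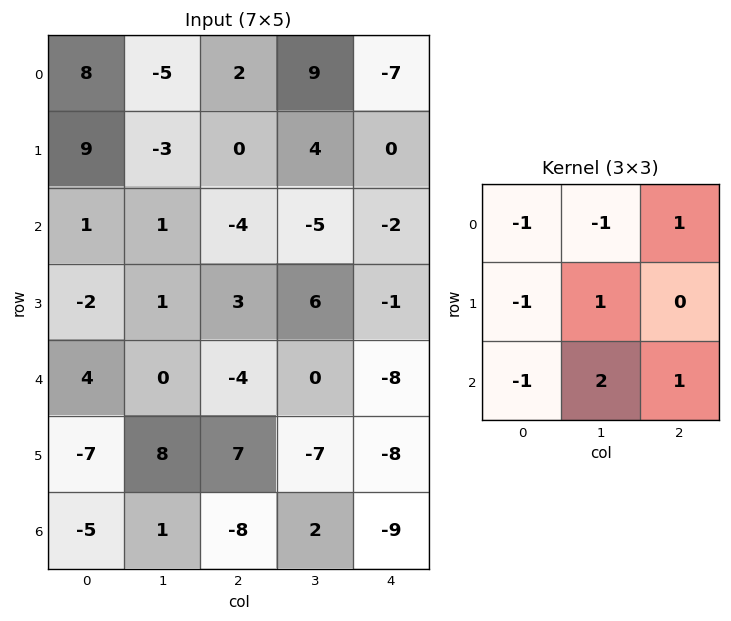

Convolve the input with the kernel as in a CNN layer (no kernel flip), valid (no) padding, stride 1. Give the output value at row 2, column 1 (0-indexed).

-8

The receptive field on the input at this output position is [1 -4 -5 / 1 3 6 / 0 -4 0]. Elementwise product with the kernel and sum: 1·-1 + -4·-1 + -5·1 + 1·-1 + 3·1 + 0·-1 + -4·2 + 0·1.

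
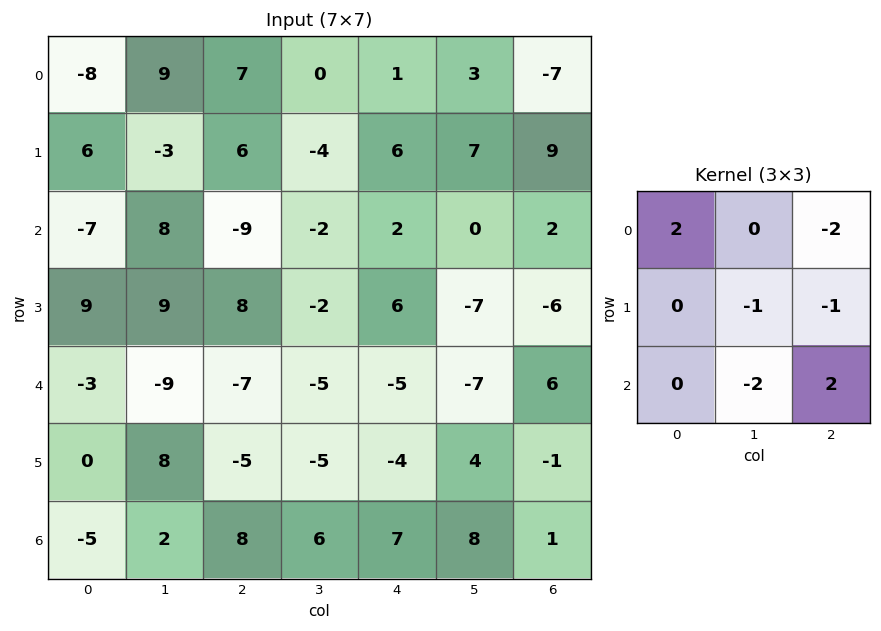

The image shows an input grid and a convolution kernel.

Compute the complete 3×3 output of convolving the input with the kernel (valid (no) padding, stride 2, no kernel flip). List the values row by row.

Output[0,0]: The receptive field on the input at this output position is [-8 9 7 / 6 -3 6 / -7 8 -9]. Elementwise product with the kernel and sum: -8·2 + 7·-2 + -3·-1 + 6·-1 + 8·-2 + -9·2.

-67 18 4
-9 -26 39
17 7 -39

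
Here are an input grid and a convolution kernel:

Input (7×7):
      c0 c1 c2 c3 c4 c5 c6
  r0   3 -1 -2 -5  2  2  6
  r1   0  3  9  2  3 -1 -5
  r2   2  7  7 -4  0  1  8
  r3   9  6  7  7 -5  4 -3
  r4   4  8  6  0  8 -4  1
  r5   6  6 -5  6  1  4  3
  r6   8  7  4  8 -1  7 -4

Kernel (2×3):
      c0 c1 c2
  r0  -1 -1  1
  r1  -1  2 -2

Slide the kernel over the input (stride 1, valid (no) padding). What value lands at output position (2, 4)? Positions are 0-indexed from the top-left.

The receptive field on the input at this output position is [0 1 8 / -5 4 -3]. Elementwise product with the kernel and sum: 0·-1 + 1·-1 + 8·1 + -5·-1 + 4·2 + -3·-2.

26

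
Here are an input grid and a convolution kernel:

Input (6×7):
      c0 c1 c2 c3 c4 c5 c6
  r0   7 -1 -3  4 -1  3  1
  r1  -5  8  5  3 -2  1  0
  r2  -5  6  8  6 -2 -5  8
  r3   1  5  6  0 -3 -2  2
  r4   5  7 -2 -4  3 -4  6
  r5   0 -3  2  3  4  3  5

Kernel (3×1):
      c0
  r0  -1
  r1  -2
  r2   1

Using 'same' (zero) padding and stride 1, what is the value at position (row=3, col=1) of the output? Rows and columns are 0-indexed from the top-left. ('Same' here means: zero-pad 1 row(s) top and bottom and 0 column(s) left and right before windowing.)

The receptive field on the zero-padded input at this output position is [6 / 5 / 7]. Elementwise product with the kernel and sum: 6·-1 + 5·-2 + 7·1.

-9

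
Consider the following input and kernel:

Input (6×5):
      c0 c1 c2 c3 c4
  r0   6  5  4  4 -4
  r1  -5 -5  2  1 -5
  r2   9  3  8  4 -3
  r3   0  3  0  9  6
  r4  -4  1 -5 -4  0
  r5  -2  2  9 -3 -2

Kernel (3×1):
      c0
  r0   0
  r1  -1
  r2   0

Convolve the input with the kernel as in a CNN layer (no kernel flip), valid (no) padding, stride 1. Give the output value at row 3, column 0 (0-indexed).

The receptive field on the input at this output position is [0 / -4 / -2]. Elementwise product with the kernel and sum: -4·-1.

4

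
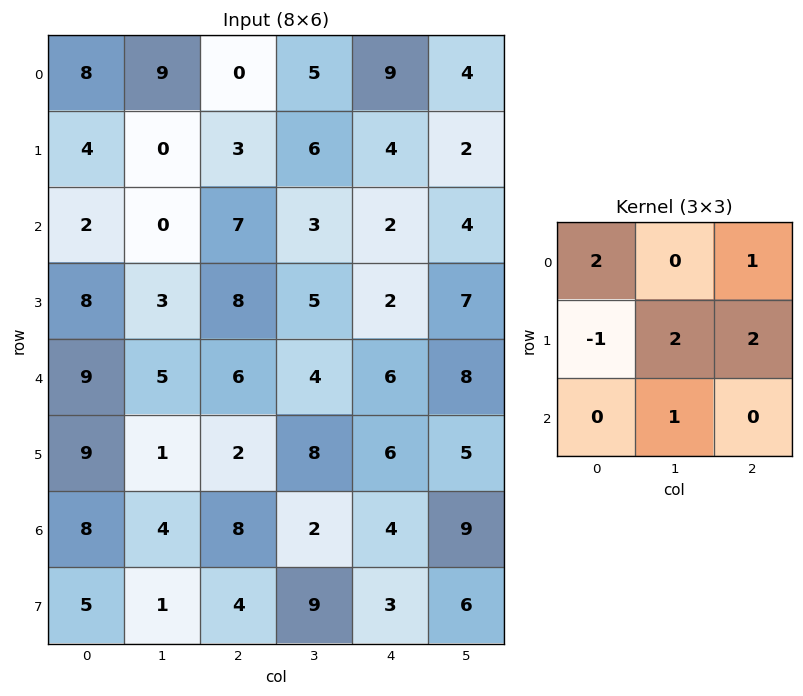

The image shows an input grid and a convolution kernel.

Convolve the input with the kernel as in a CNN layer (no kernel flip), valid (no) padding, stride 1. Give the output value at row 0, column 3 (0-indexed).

22

The receptive field on the input at this output position is [5 9 4 / 6 4 2 / 3 2 4]. Elementwise product with the kernel and sum: 5·2 + 4·1 + 6·-1 + 4·2 + 2·2 + 2·1.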